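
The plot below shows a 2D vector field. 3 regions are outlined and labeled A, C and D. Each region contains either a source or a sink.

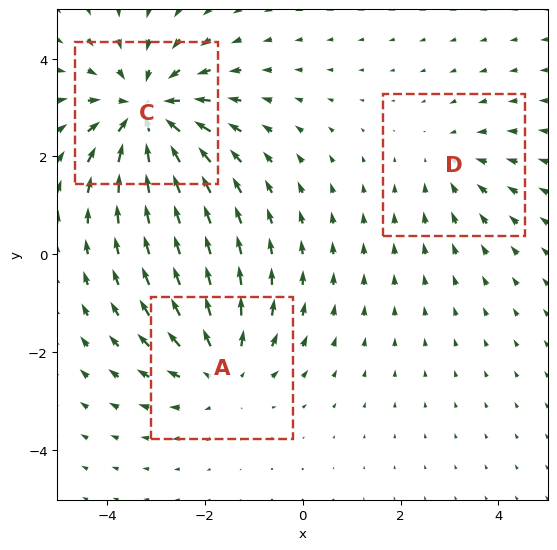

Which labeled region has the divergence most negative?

C

Divergence at each region's feature centre — A: about +3, C: about -4, D: about -2. Region C is most negative.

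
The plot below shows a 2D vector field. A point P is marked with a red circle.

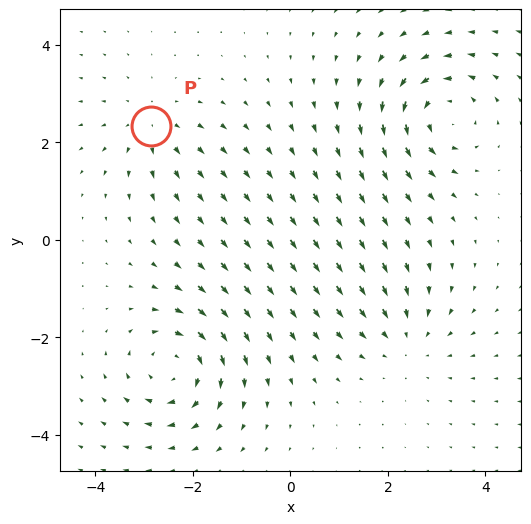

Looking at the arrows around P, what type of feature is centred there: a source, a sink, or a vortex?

At P (-2.9, 2.3) the arrows spread outward. Divergence about +3, curl ≈0 — positive divergence with near-zero curl is a source.

source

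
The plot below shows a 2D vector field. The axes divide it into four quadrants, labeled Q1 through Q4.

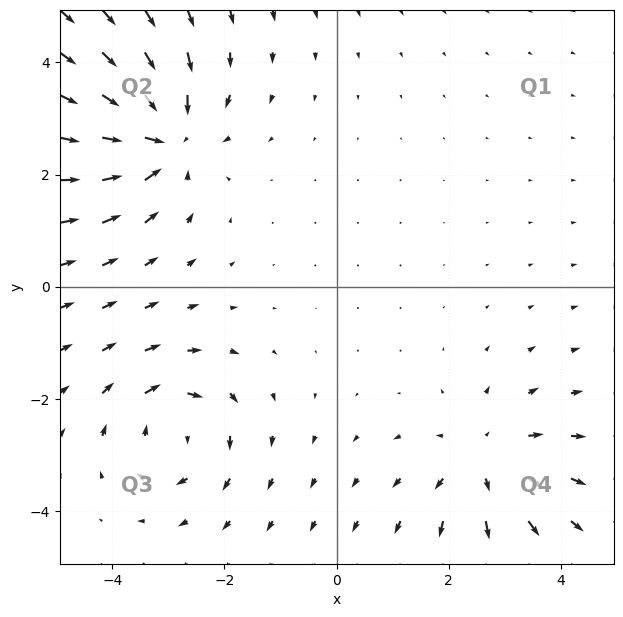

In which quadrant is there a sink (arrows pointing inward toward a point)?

Q2

The sink sits at approximately (-3.1, 2.6), which lies in quadrant Q2. The divergence there is about -4, negative as expected for a sink.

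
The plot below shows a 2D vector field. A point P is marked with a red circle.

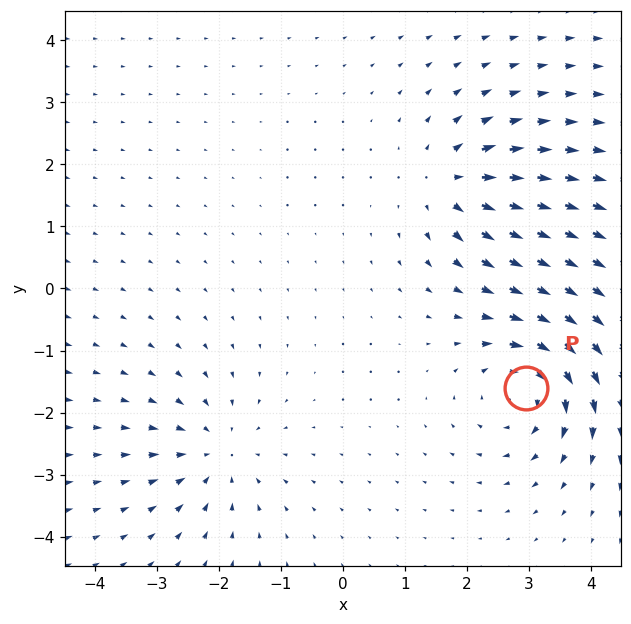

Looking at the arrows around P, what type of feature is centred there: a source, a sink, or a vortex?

vortex

At P (2.9, -1.6) the arrows circulate clockwise. Divergence ≈0, curl about -5 — near-zero divergence with nonzero curl is a vortex.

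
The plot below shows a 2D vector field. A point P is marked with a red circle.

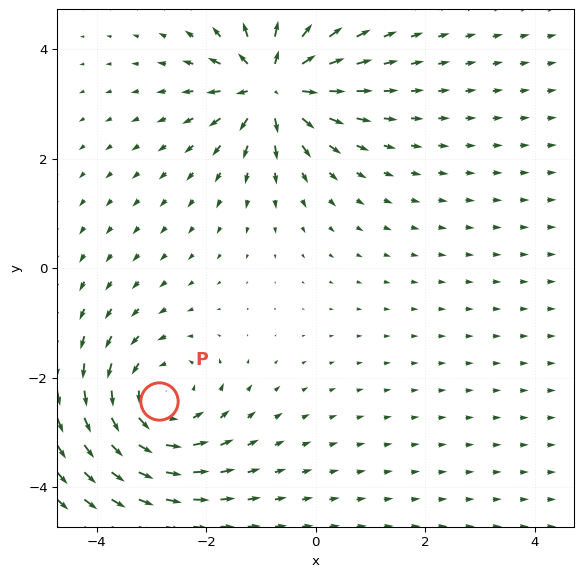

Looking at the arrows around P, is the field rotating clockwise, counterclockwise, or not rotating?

Near P at (-2.9, -2.4) the arrows circulate counterclockwise. The curl (z-component) there is about +4; positive curl means counterclockwise rotation.

counterclockwise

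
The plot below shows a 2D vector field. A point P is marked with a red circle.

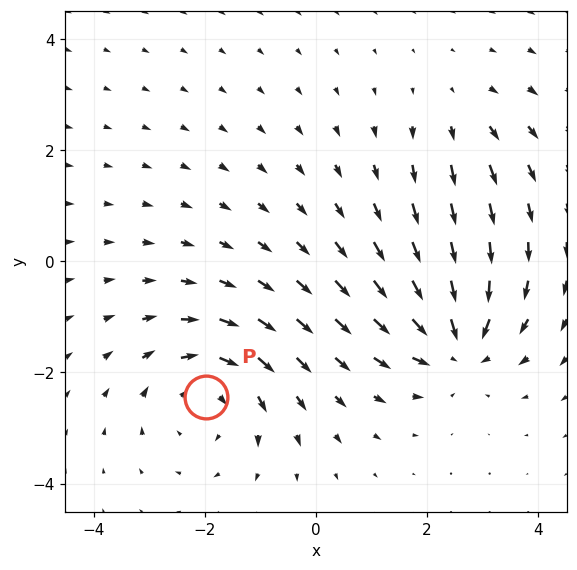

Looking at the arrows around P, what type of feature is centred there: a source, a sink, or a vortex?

At P (-2.0, -2.4) the arrows circulate clockwise. Divergence ≈0, curl about -4 — near-zero divergence with nonzero curl is a vortex.

vortex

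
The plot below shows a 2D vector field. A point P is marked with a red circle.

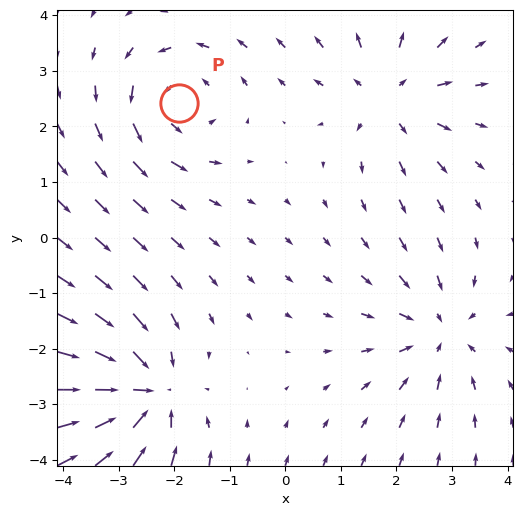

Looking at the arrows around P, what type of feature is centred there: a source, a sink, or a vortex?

vortex

At P (-1.9, 2.4) the arrows circulate counterclockwise. Divergence ≈0, curl about +4 — near-zero divergence with nonzero curl is a vortex.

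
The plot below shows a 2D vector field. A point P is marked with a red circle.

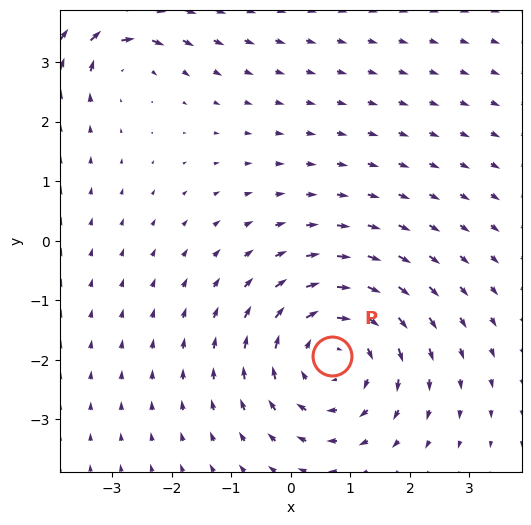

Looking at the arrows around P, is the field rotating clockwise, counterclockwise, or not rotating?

Near P at (0.7, -1.9) the arrows circulate clockwise. The curl (z-component) there is about -3; negative curl means clockwise rotation.

clockwise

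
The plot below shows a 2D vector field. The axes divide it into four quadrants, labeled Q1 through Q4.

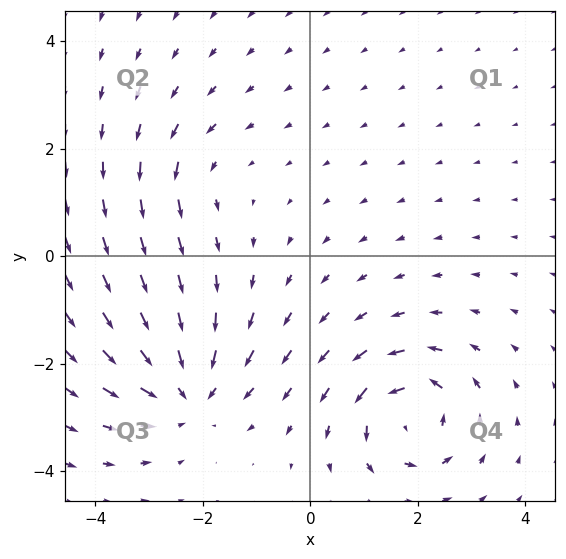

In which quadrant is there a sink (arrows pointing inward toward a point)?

Q3

The sink sits at approximately (-2.3, -2.5), which lies in quadrant Q3. The divergence there is about -5, negative as expected for a sink.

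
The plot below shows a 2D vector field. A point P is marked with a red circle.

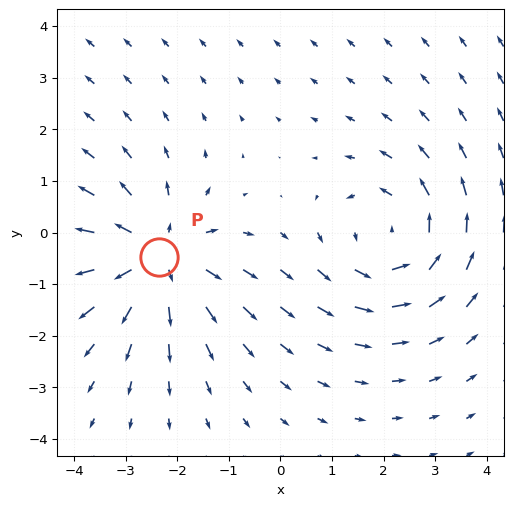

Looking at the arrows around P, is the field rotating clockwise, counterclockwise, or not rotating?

not rotating

Near P at (-2.4, -0.5) the arrows show no circulation. The curl there is ≈0.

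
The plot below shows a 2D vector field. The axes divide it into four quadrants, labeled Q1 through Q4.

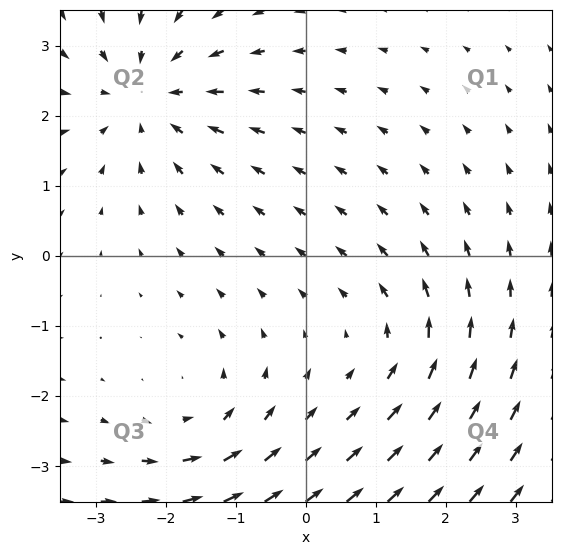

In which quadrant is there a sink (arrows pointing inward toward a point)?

Q2

The sink sits at approximately (-2.3, 2.3), which lies in quadrant Q2. The divergence there is about -4, negative as expected for a sink.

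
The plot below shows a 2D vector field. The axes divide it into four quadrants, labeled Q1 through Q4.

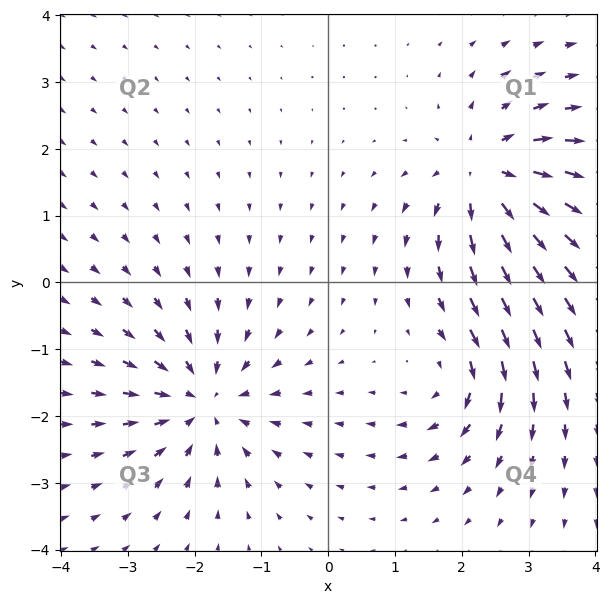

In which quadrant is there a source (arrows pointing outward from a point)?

The source sits at approximately (2.4, 1.6), which lies in quadrant Q1. The divergence there is about +6, positive as expected for a source.

Q1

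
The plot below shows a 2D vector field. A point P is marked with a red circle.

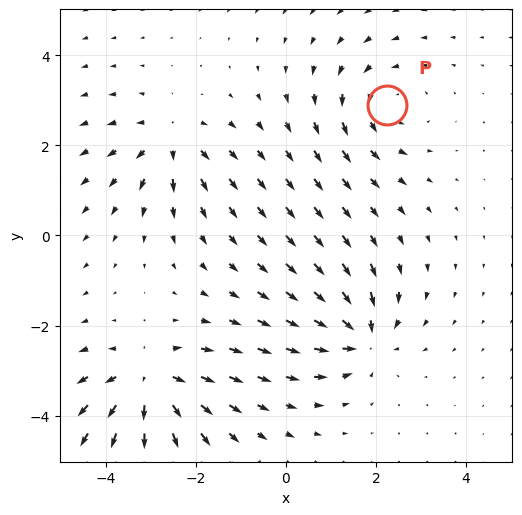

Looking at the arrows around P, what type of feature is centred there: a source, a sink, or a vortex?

At P (2.2, 2.9) the arrows circulate counterclockwise. Divergence ≈0, curl about +3 — near-zero divergence with nonzero curl is a vortex.

vortex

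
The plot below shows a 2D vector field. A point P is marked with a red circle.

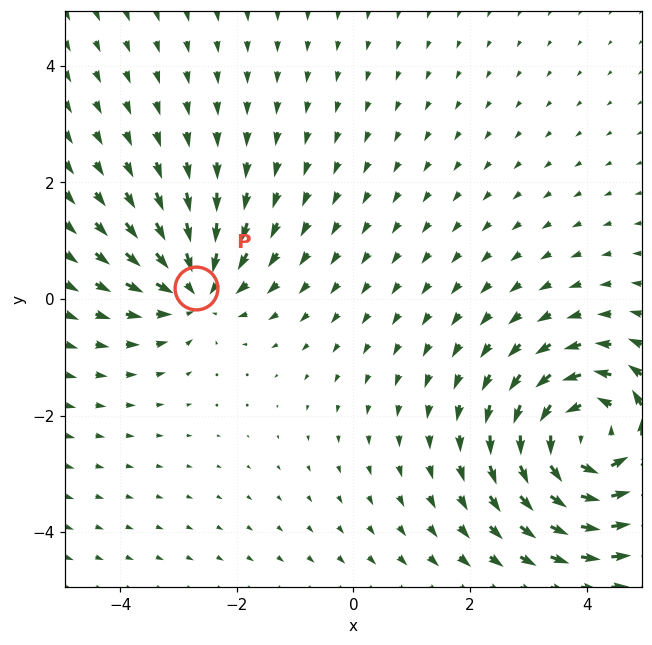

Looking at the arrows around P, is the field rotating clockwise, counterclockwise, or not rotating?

Near P at (-2.7, 0.2) the arrows show no circulation. The curl there is ≈0.

not rotating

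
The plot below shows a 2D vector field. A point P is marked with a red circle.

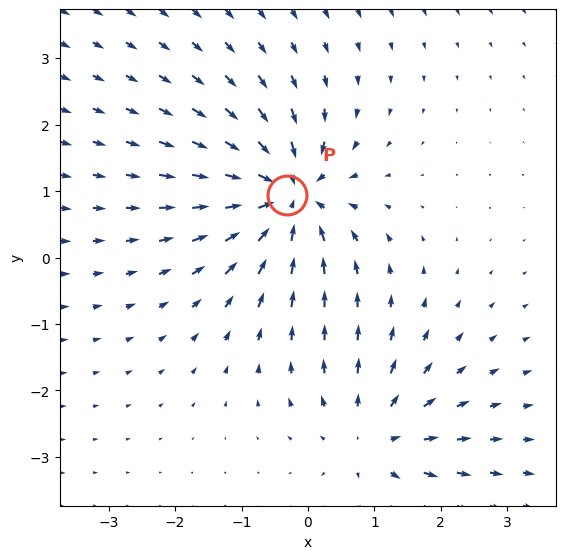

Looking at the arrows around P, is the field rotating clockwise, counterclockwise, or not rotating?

not rotating

Near P at (-0.3, 0.9) the arrows show no circulation. The curl there is ≈0.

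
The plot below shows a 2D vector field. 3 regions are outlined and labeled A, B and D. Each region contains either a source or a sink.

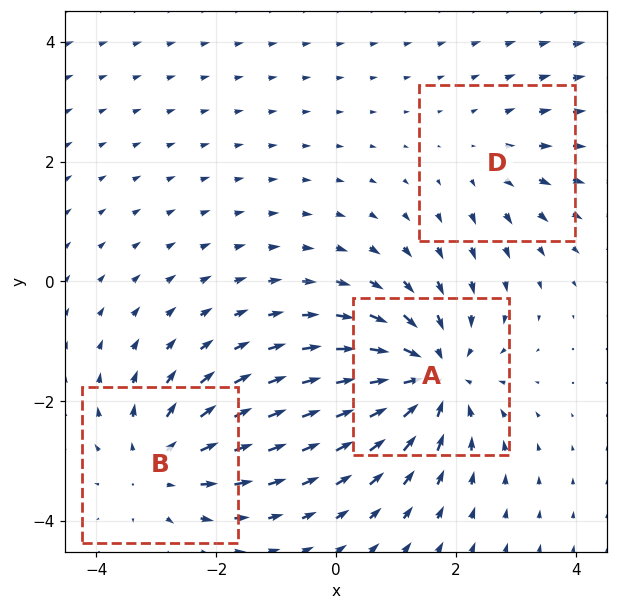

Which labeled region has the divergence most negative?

A

Divergence at each region's feature centre — A: about -5, B: about +3, D: about +2. Region A is most negative.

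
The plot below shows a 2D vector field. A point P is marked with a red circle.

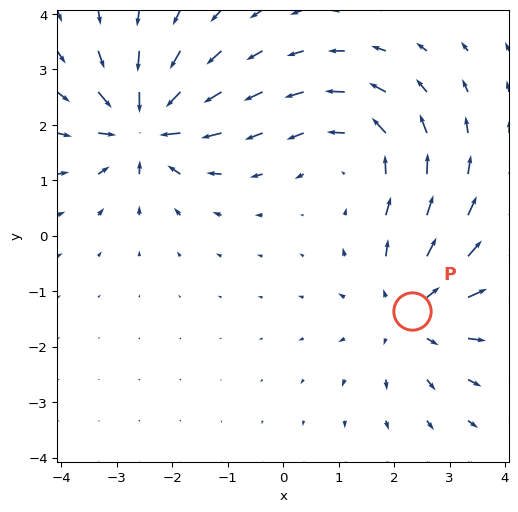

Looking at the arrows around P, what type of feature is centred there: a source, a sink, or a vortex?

source

At P (2.3, -1.3) the arrows spread outward. Divergence about +4, curl ≈0 — positive divergence with near-zero curl is a source.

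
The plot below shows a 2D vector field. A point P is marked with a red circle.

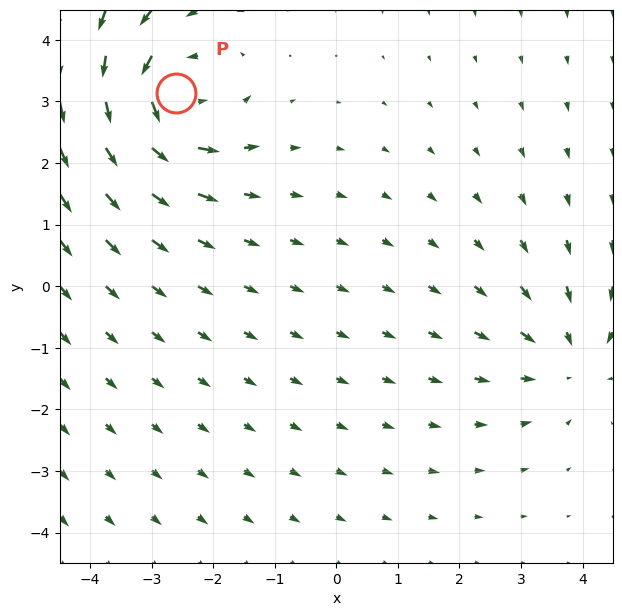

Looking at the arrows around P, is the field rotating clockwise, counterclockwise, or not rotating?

counterclockwise

Near P at (-2.6, 3.1) the arrows circulate counterclockwise. The curl (z-component) there is about +6; positive curl means counterclockwise rotation.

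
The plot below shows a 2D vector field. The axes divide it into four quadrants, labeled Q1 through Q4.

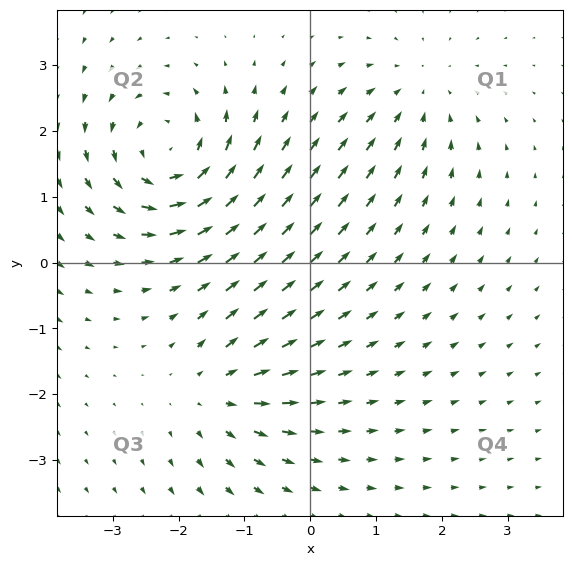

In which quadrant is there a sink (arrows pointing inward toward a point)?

Q1

The sink sits at approximately (1.6, 2.6), which lies in quadrant Q1. The divergence there is about -2, negative as expected for a sink.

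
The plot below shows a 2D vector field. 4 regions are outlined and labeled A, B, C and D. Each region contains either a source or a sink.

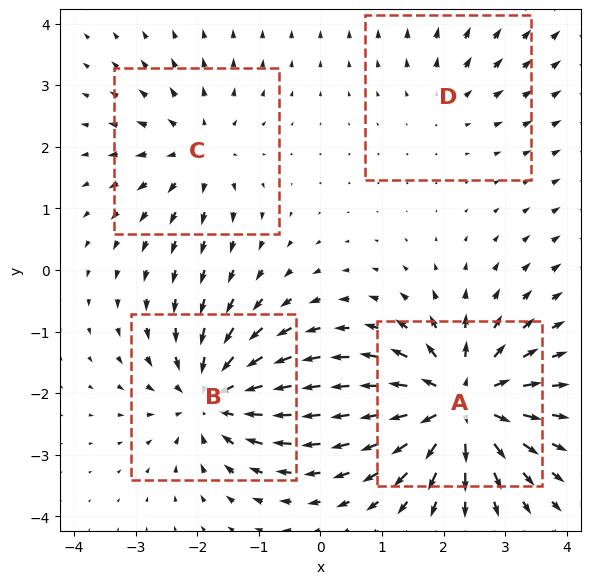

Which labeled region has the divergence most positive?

Divergence at each region's feature centre — A: about +8, B: about -6, C: about +4, D: about +2. Region A is most positive.

A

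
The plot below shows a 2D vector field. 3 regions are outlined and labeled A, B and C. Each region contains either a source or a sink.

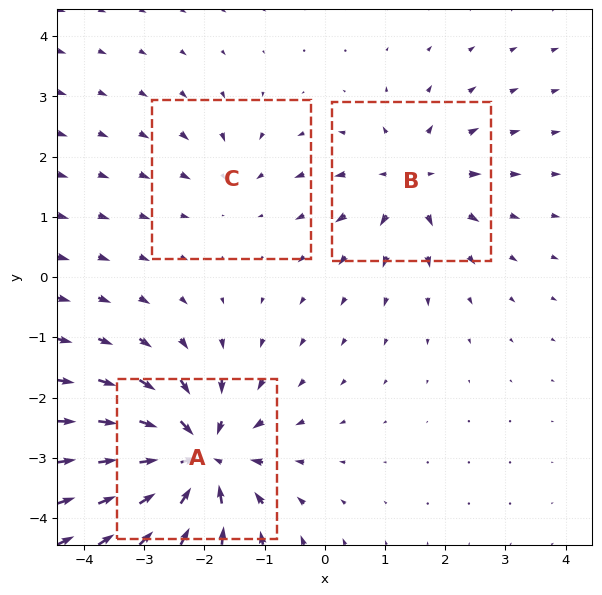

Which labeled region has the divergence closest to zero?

Divergence at each region's feature centre — A: about -6, B: about +3, C: about -2. Region C is closest to zero.

C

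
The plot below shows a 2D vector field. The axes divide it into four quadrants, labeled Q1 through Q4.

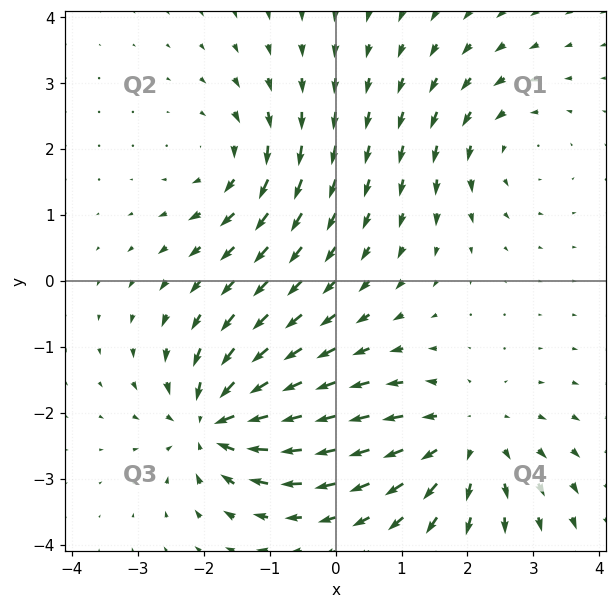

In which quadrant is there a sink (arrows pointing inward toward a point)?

The sink sits at approximately (-1.8, -2.1), which lies in quadrant Q3. The divergence there is about -6, negative as expected for a sink.

Q3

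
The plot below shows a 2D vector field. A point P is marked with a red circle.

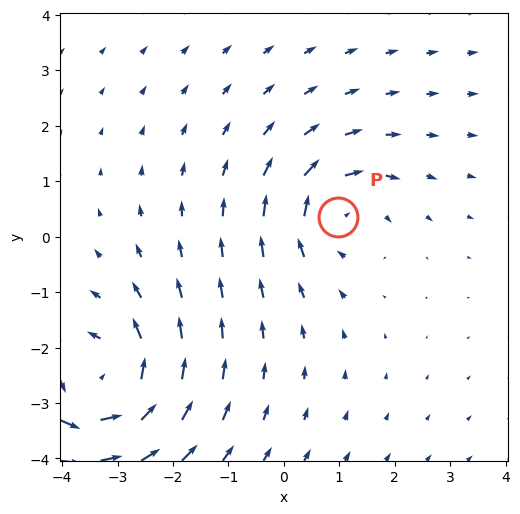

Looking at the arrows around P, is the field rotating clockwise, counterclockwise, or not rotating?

Near P at (1.0, 0.4) the arrows circulate clockwise. The curl (z-component) there is about -3; negative curl means clockwise rotation.

clockwise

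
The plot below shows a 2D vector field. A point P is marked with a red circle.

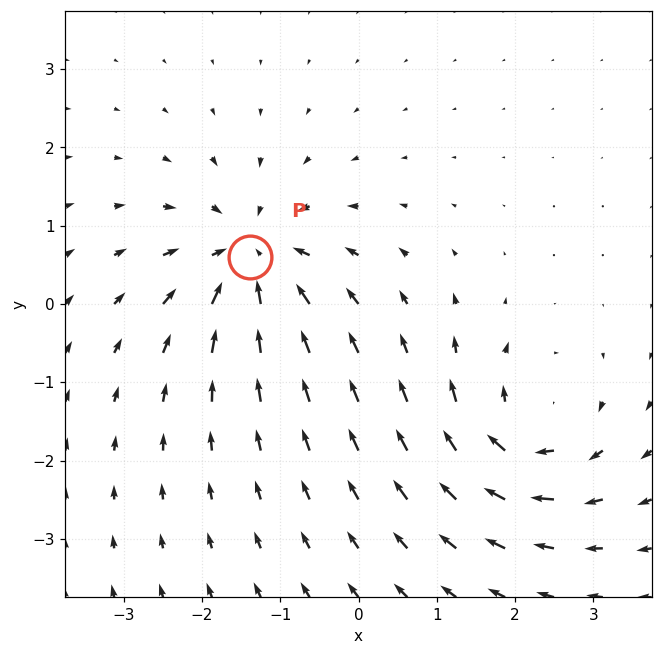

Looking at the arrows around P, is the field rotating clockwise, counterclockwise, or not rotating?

not rotating

Near P at (-1.4, 0.6) the arrows show no circulation. The curl there is ≈0.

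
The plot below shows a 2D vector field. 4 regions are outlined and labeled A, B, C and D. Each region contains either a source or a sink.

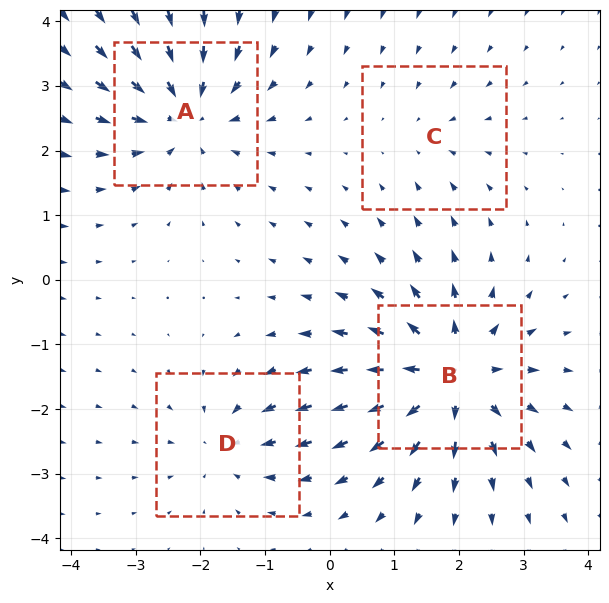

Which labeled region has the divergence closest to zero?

Divergence at each region's feature centre — A: about -6, B: about +7, C: about -2, D: about -4. Region C is closest to zero.

C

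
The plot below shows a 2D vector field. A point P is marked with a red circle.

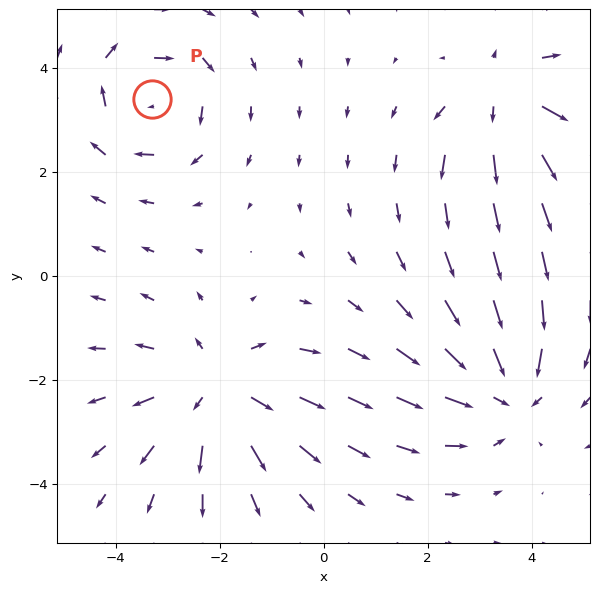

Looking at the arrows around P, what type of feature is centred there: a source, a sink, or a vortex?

vortex

At P (-3.3, 3.4) the arrows circulate clockwise. Divergence ≈0, curl about -4 — near-zero divergence with nonzero curl is a vortex.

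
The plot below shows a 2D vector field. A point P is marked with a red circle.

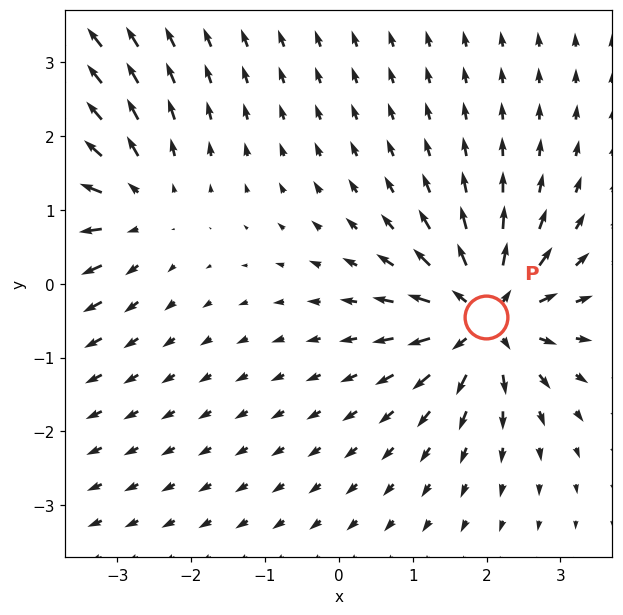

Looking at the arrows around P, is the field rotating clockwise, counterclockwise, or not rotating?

not rotating

Near P at (2.0, -0.5) the arrows show no circulation. The curl there is ≈0.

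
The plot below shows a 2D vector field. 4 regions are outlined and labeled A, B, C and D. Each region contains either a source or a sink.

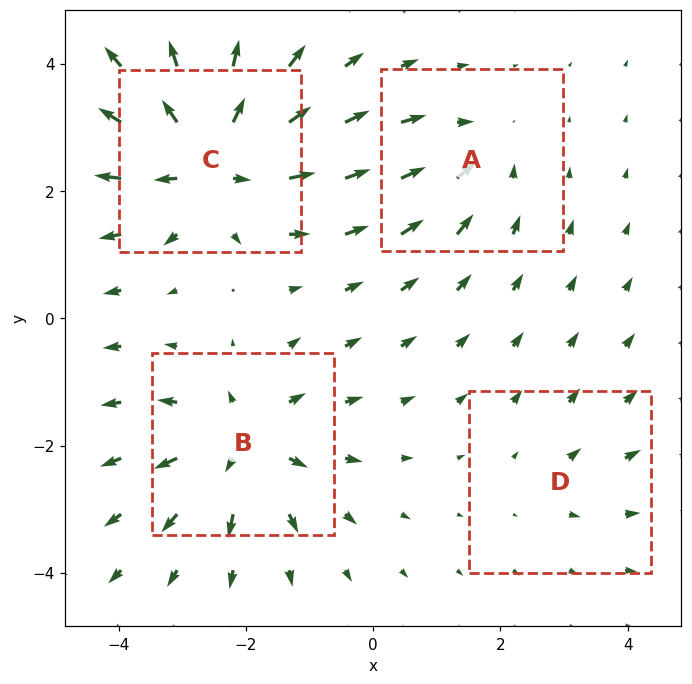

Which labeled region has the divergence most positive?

Divergence at each region's feature centre — A: about -3, B: about +5, C: about +7, D: about +2. Region C is most positive.

C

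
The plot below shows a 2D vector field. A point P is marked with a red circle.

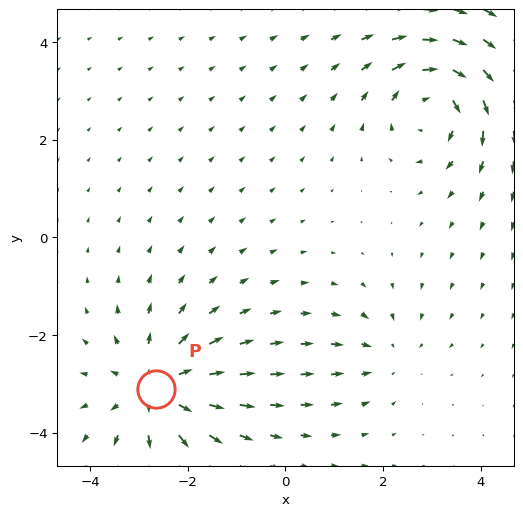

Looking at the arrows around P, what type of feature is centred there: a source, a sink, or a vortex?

At P (-2.7, -3.1) the arrows spread outward. Divergence about +4, curl ≈0 — positive divergence with near-zero curl is a source.

source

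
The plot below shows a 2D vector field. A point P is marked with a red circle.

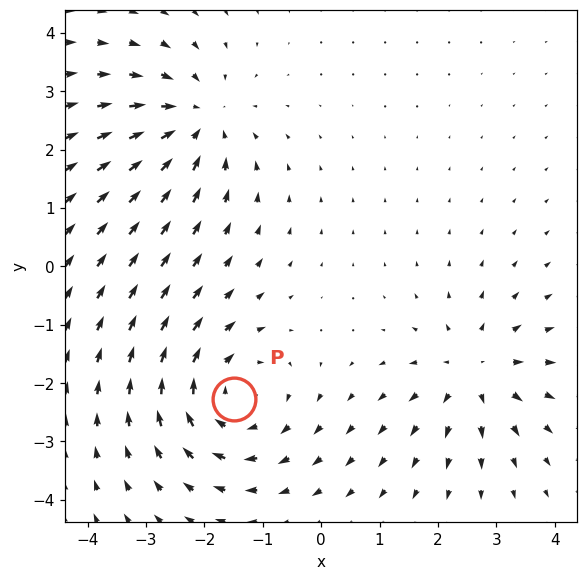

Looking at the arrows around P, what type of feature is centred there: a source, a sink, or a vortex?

At P (-1.5, -2.3) the arrows circulate clockwise. Divergence ≈0, curl about -4 — near-zero divergence with nonzero curl is a vortex.

vortex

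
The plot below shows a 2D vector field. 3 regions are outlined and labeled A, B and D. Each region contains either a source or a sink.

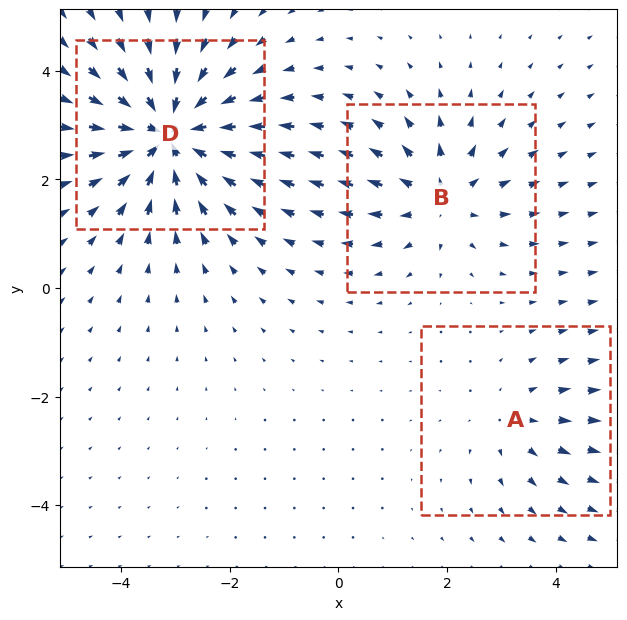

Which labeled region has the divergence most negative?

Divergence at each region's feature centre — A: about +2, B: about +3, D: about -5. Region D is most negative.

D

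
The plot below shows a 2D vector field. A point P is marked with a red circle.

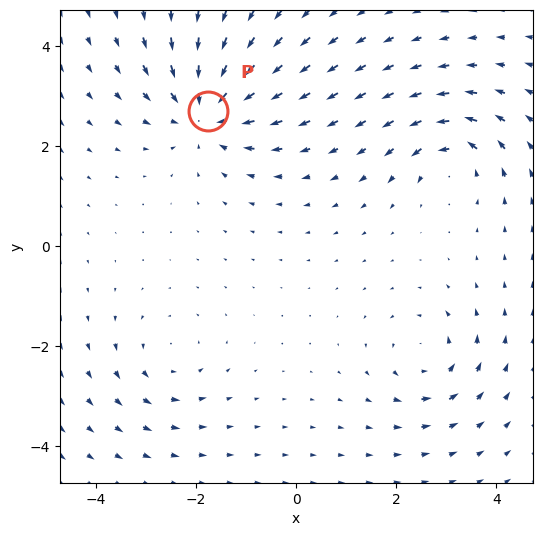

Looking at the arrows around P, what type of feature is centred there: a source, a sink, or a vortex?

At P (-1.8, 2.7) the arrows converge inward. Divergence about -5, curl ≈0 — negative divergence with near-zero curl is a sink.

sink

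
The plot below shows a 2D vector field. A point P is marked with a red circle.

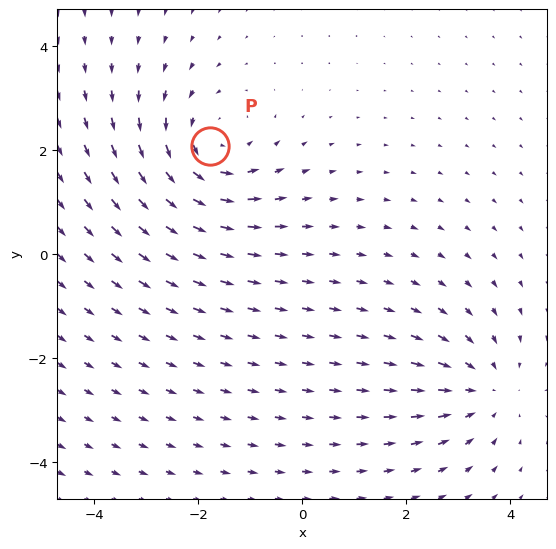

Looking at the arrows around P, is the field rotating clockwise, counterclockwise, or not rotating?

Near P at (-1.8, 2.1) the arrows circulate counterclockwise. The curl (z-component) there is about +4; positive curl means counterclockwise rotation.

counterclockwise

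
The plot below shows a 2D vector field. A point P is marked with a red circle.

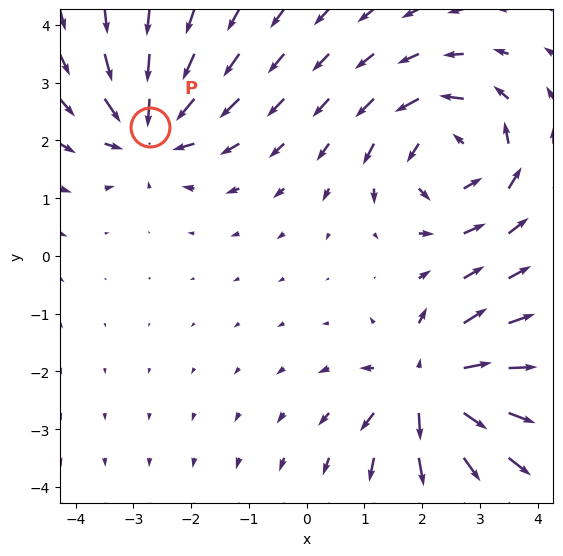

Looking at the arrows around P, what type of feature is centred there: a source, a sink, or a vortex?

sink

At P (-2.7, 2.2) the arrows converge inward. Divergence about -5, curl ≈0 — negative divergence with near-zero curl is a sink.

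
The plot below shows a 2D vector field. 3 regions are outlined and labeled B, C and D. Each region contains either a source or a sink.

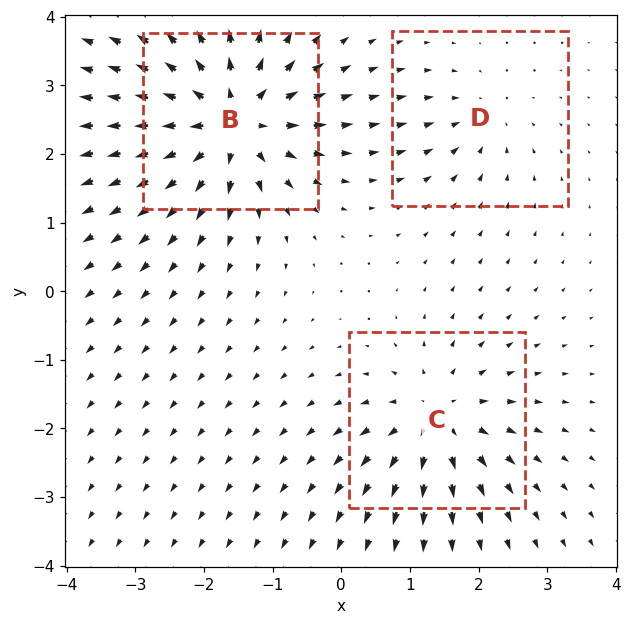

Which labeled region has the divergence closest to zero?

D

Divergence at each region's feature centre — B: about +6, C: about +4, D: about -2. Region D is closest to zero.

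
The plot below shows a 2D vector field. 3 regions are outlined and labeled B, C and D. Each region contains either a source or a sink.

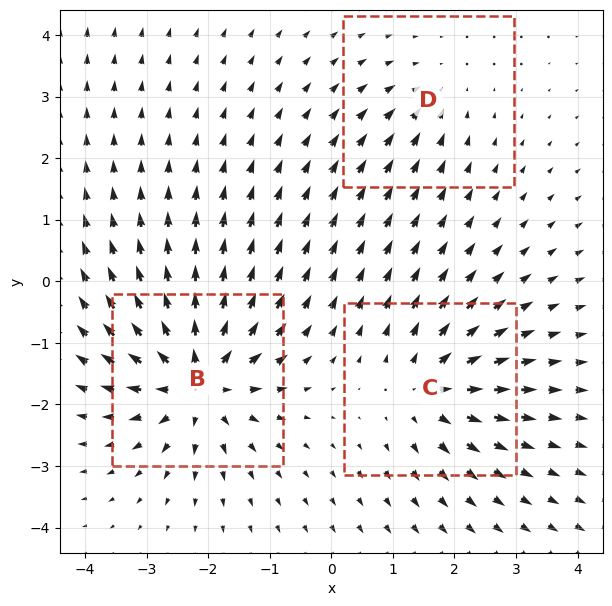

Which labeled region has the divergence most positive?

B

Divergence at each region's feature centre — B: about +6, C: about +4, D: about -2. Region B is most positive.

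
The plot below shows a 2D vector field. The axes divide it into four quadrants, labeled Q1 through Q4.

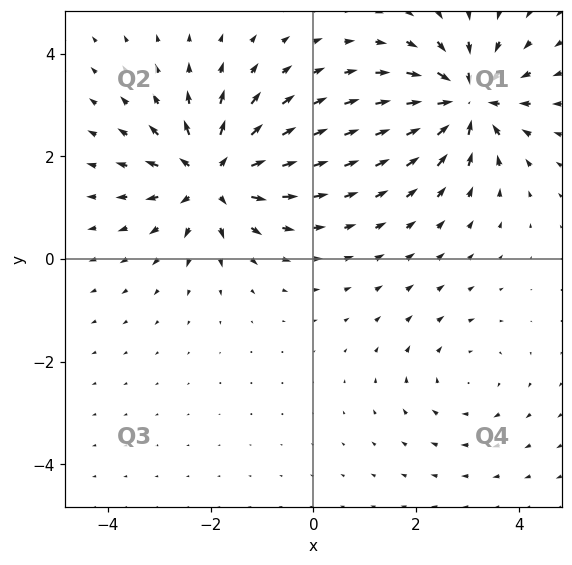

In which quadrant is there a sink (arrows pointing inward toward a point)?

The sink sits at approximately (3.0, 3.1), which lies in quadrant Q1. The divergence there is about -6, negative as expected for a sink.

Q1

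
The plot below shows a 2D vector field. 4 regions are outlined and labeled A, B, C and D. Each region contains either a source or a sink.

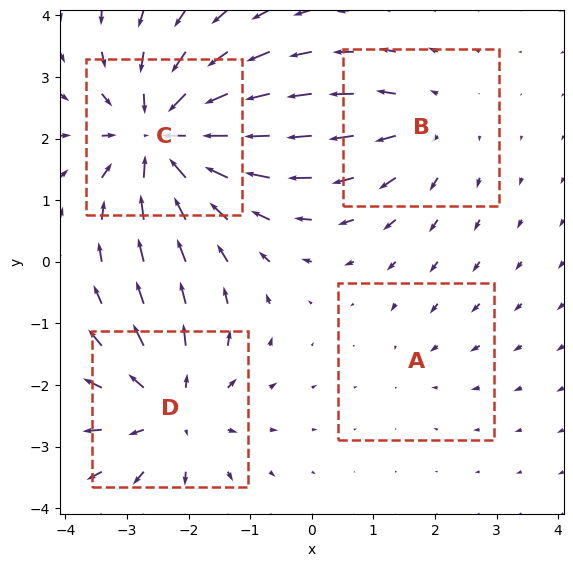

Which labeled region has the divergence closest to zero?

A

Divergence at each region's feature centre — A: about -2, B: about +3, C: about -7, D: about +5. Region A is closest to zero.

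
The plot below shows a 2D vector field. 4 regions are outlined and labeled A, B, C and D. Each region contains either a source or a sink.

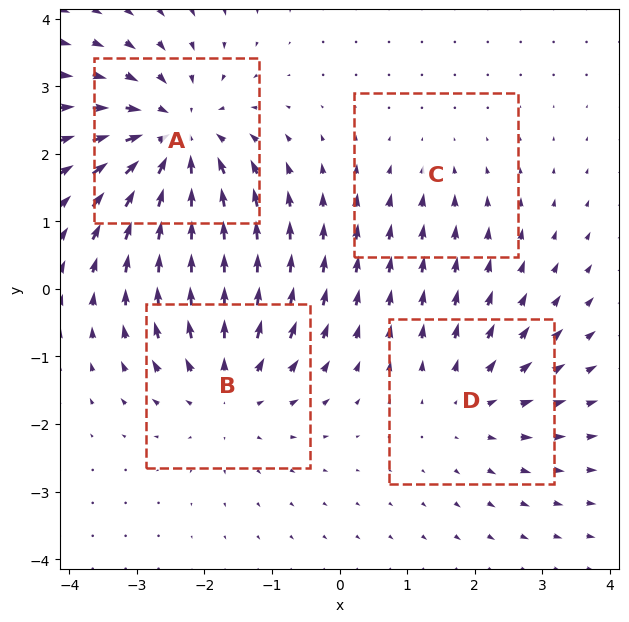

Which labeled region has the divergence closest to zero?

Divergence at each region's feature centre — A: about -6, B: about +4, C: about -2, D: about +3. Region C is closest to zero.

C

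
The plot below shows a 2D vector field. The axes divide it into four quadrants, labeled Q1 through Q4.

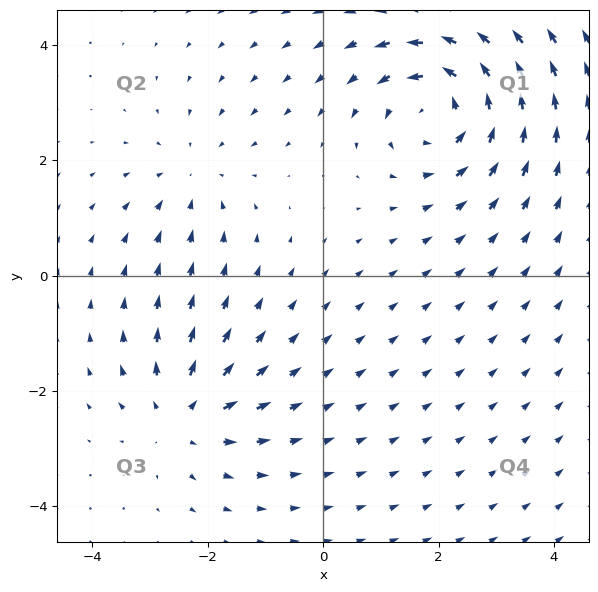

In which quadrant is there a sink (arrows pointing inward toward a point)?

The sink sits at approximately (-2.2, 1.7), which lies in quadrant Q2. The divergence there is about -2, negative as expected for a sink.

Q2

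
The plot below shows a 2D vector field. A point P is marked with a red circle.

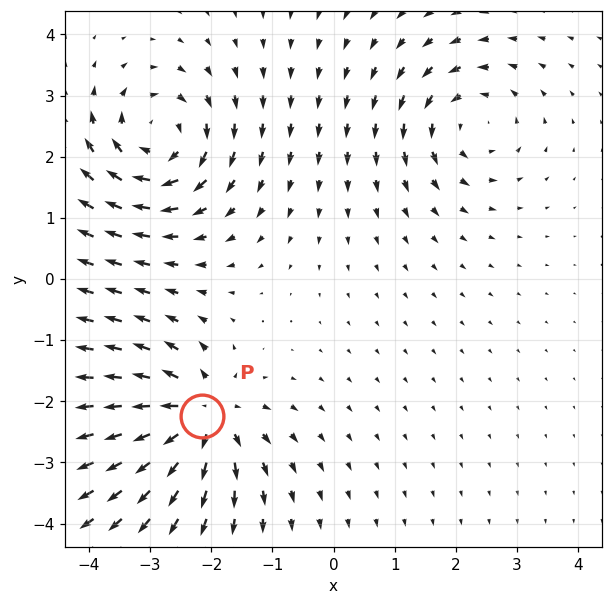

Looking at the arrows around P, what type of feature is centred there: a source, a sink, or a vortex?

source

At P (-2.2, -2.2) the arrows spread outward. Divergence about +6, curl ≈0 — positive divergence with near-zero curl is a source.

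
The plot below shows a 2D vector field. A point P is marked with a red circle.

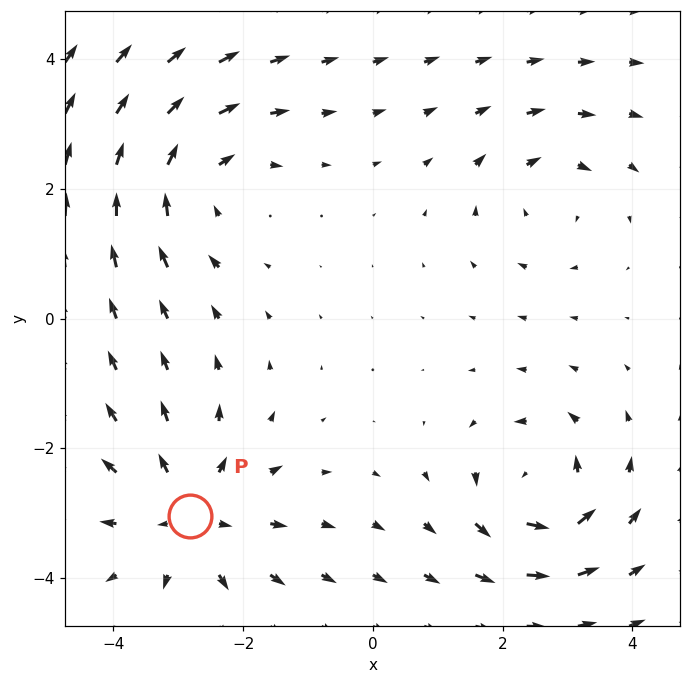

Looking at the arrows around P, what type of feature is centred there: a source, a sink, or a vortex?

At P (-2.8, -3.0) the arrows spread outward. Divergence about +4, curl ≈0 — positive divergence with near-zero curl is a source.

source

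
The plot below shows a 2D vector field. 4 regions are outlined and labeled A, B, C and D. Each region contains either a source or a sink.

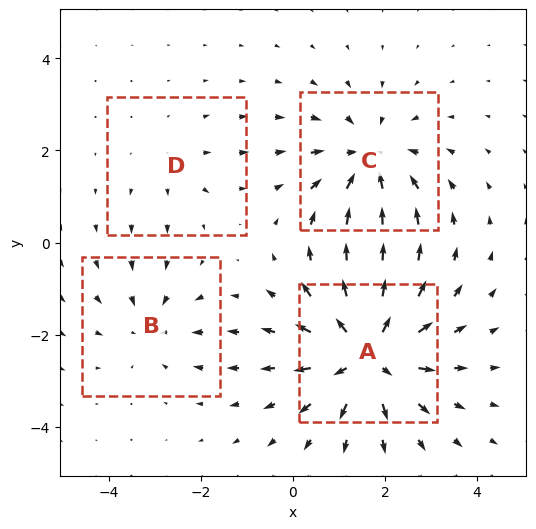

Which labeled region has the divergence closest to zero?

D

Divergence at each region's feature centre — A: about +6, B: about -3, C: about -5, D: about +2. Region D is closest to zero.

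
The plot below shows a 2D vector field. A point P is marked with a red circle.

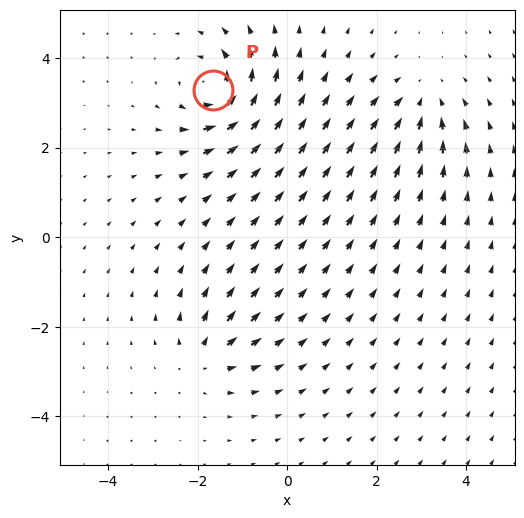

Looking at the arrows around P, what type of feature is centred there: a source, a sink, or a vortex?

vortex

At P (-1.6, 3.3) the arrows circulate counterclockwise. Divergence ≈0, curl about +7 — near-zero divergence with nonzero curl is a vortex.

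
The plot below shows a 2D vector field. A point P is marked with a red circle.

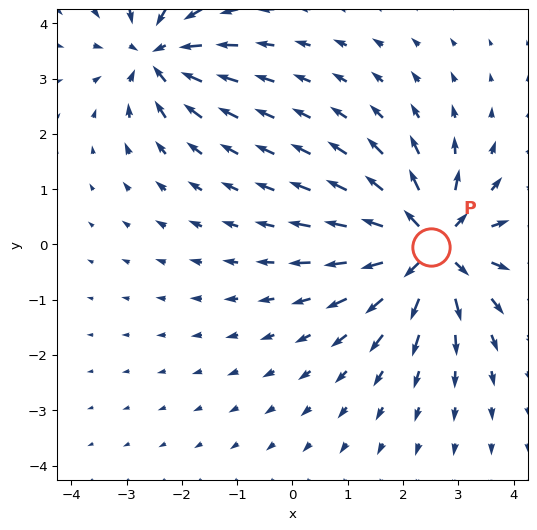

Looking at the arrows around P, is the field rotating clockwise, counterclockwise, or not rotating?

Near P at (2.5, -0.0) the arrows show no circulation. The curl there is ≈0.

not rotating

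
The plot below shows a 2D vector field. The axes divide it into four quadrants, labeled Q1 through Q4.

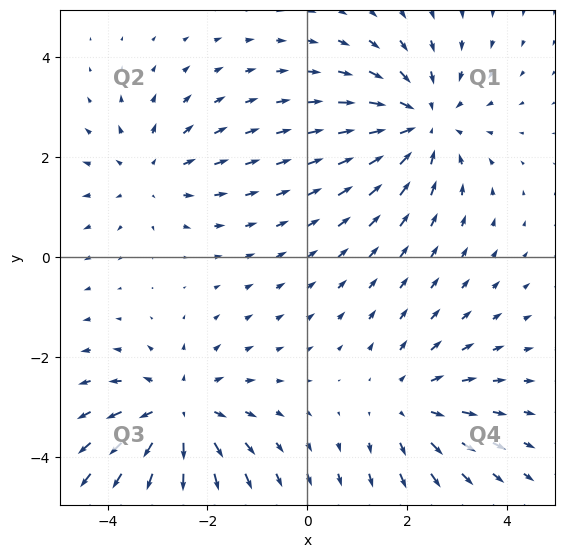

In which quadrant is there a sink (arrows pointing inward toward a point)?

Q1

The sink sits at approximately (2.3, 2.7), which lies in quadrant Q1. The divergence there is about -4, negative as expected for a sink.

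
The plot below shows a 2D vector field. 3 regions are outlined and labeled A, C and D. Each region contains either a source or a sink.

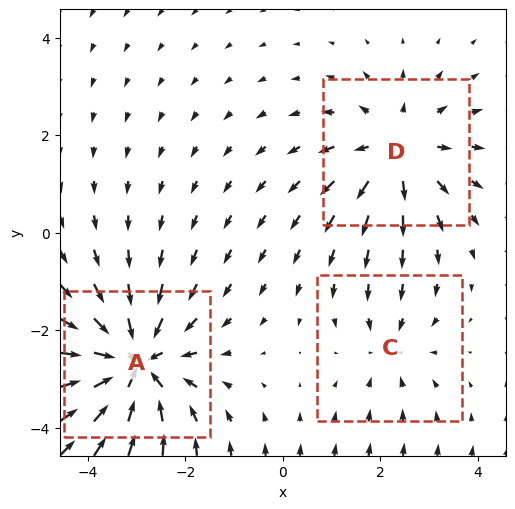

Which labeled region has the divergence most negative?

Divergence at each region's feature centre — A: about -5, C: about -2, D: about +3. Region A is most negative.

A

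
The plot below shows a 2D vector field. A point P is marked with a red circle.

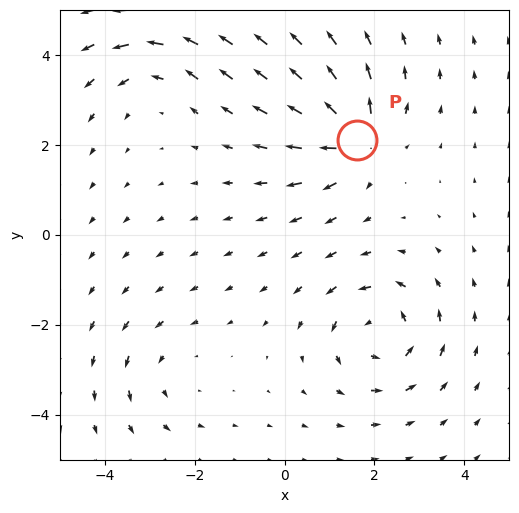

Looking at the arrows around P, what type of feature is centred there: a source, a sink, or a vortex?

source

At P (1.6, 2.1) the arrows spread outward. Divergence about +6, curl ≈0 — positive divergence with near-zero curl is a source.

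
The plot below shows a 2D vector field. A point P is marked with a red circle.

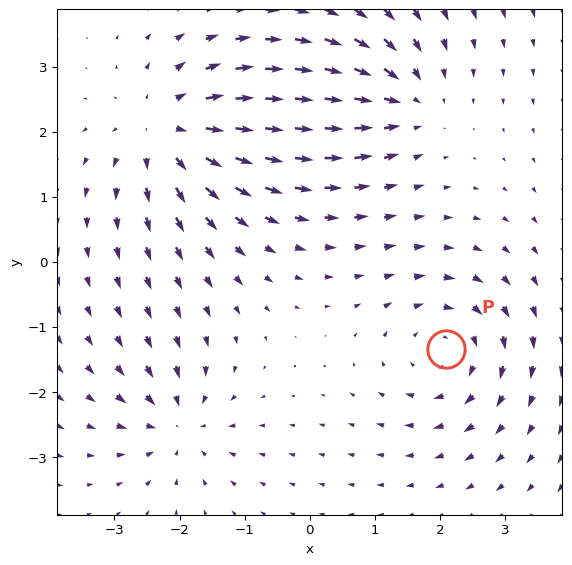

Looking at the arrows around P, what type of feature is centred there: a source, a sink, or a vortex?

vortex

At P (2.1, -1.3) the arrows circulate clockwise. Divergence ≈0, curl about -4 — near-zero divergence with nonzero curl is a vortex.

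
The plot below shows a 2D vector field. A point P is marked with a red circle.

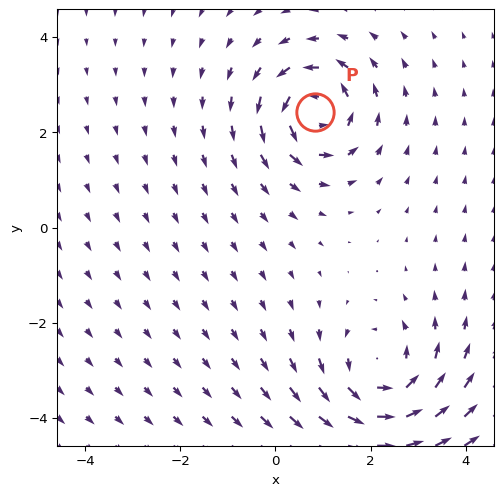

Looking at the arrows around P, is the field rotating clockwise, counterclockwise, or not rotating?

Near P at (0.8, 2.4) the arrows circulate counterclockwise. The curl (z-component) there is about +6; positive curl means counterclockwise rotation.

counterclockwise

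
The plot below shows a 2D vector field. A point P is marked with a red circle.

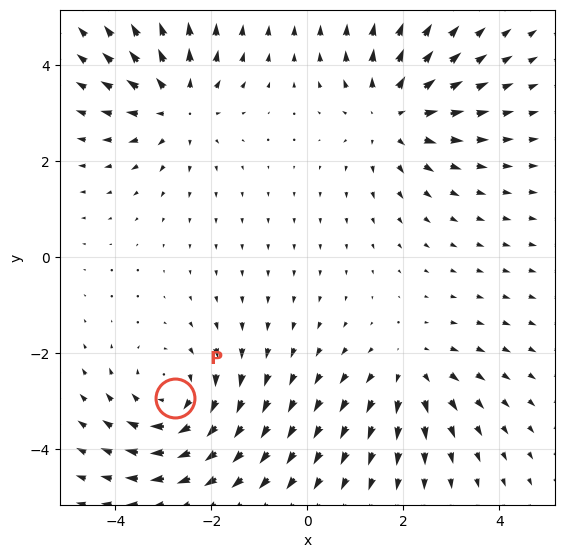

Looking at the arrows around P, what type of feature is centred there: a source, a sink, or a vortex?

vortex

At P (-2.8, -2.9) the arrows circulate clockwise. Divergence ≈0, curl about -4 — near-zero divergence with nonzero curl is a vortex.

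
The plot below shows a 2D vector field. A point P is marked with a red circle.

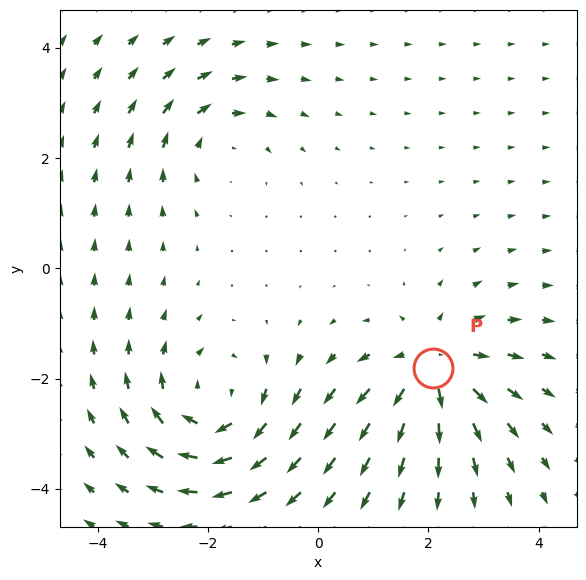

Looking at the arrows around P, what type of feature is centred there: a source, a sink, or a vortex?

At P (2.1, -1.8) the arrows spread outward. Divergence about +5, curl ≈0 — positive divergence with near-zero curl is a source.

source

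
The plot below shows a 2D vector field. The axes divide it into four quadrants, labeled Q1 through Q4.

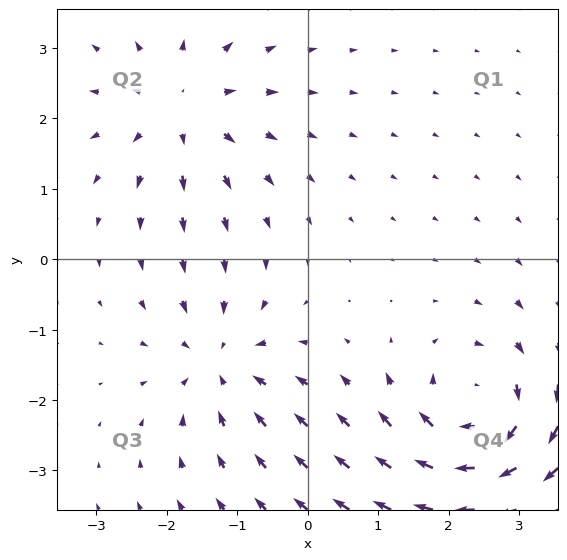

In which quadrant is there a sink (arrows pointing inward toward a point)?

Q3

The sink sits at approximately (-1.2, -1.5), which lies in quadrant Q3. The divergence there is about -3, negative as expected for a sink.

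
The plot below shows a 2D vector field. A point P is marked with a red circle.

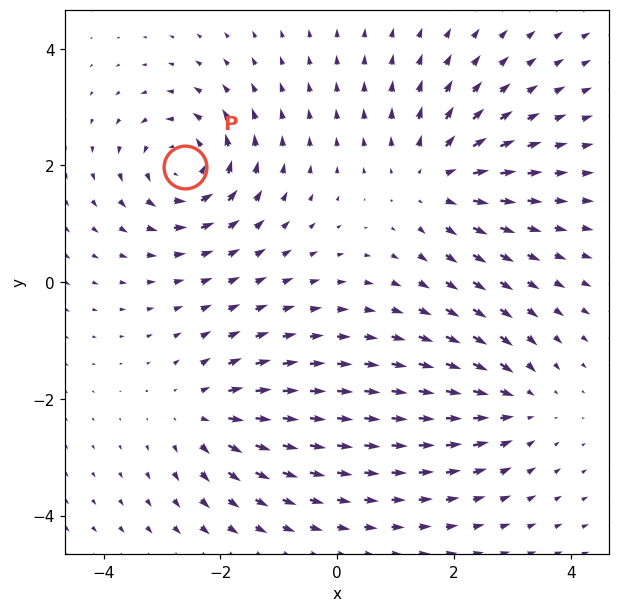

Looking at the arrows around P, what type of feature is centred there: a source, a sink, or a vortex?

vortex

At P (-2.6, 2.0) the arrows circulate counterclockwise. Divergence ≈0, curl about +5 — near-zero divergence with nonzero curl is a vortex.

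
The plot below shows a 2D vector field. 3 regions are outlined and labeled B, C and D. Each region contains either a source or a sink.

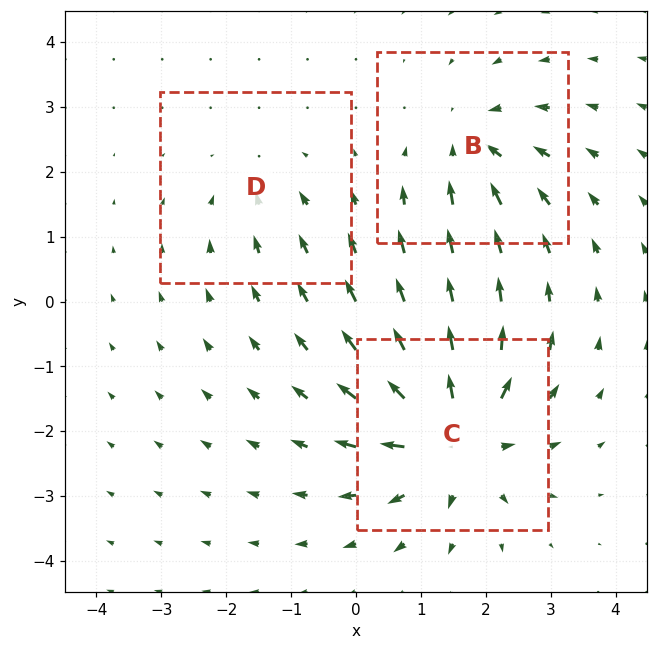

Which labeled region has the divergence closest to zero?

Divergence at each region's feature centre — B: about -4, C: about +6, D: about -2. Region D is closest to zero.

D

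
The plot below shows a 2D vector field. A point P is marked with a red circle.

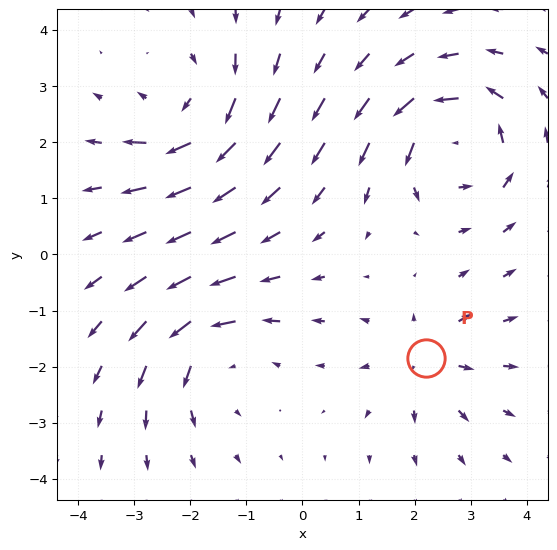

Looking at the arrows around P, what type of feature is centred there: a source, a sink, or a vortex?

source

At P (2.2, -1.9) the arrows spread outward. Divergence about +3, curl ≈0 — positive divergence with near-zero curl is a source.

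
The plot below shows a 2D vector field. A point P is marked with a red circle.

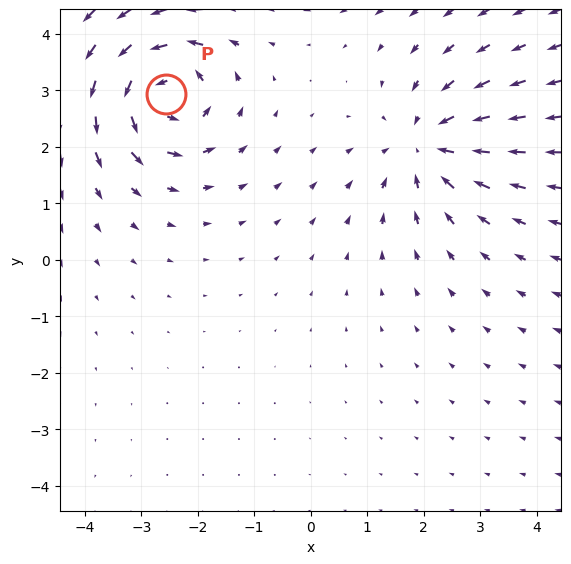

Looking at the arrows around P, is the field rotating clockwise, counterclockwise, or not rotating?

Near P at (-2.6, 2.9) the arrows circulate counterclockwise. The curl (z-component) there is about +6; positive curl means counterclockwise rotation.

counterclockwise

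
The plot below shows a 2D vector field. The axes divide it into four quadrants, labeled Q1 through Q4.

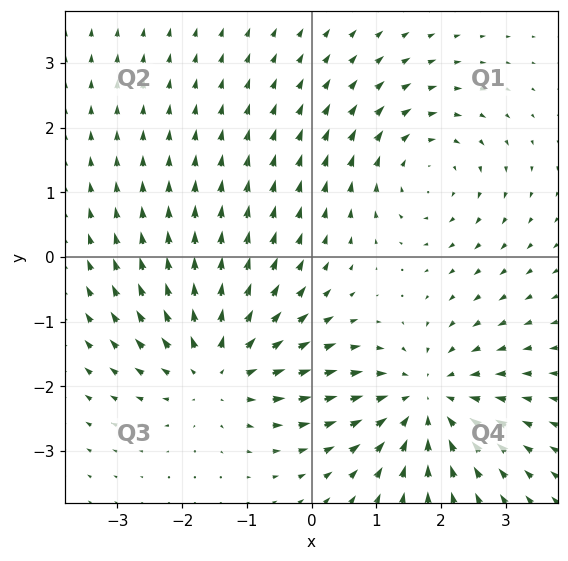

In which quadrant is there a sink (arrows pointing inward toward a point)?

Q4

The sink sits at approximately (1.8, -2.2), which lies in quadrant Q4. The divergence there is about -3, negative as expected for a sink.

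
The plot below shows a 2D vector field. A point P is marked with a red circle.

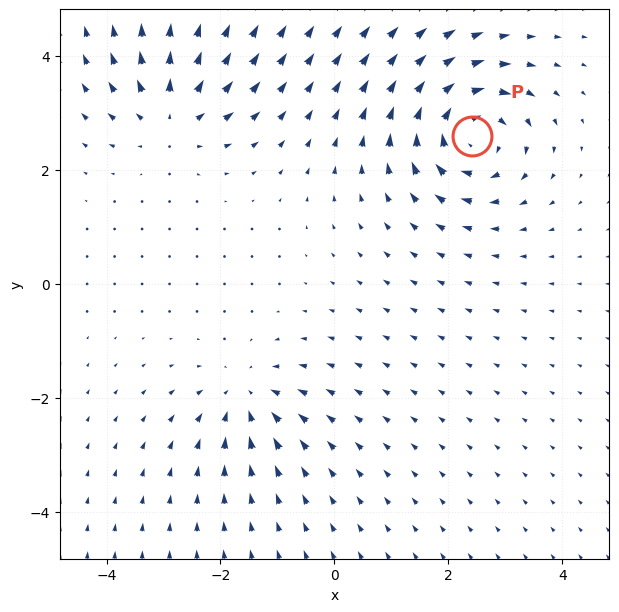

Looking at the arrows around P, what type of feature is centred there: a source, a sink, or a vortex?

vortex

At P (2.4, 2.6) the arrows circulate clockwise. Divergence ≈0, curl about -6 — near-zero divergence with nonzero curl is a vortex.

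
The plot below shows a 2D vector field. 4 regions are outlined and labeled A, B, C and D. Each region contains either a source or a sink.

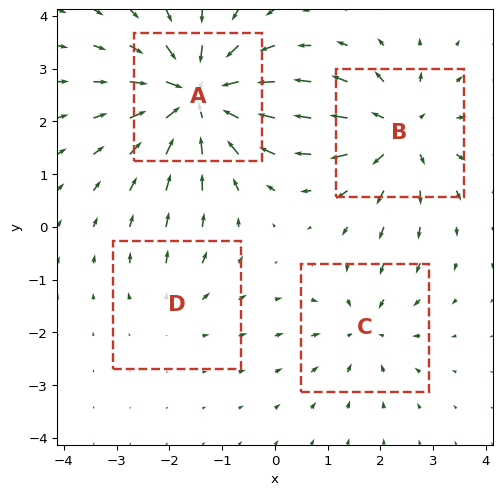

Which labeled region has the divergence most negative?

Divergence at each region's feature centre — A: about -7, B: about +5, C: about -3, D: about +2. Region A is most negative.

A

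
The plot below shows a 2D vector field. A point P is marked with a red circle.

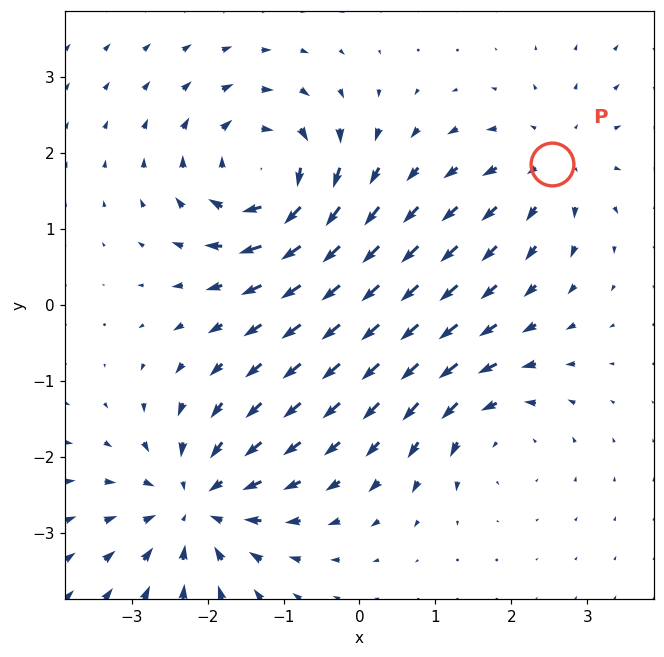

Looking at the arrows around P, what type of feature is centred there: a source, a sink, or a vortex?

source

At P (2.5, 1.9) the arrows spread outward. Divergence about +4, curl ≈0 — positive divergence with near-zero curl is a source.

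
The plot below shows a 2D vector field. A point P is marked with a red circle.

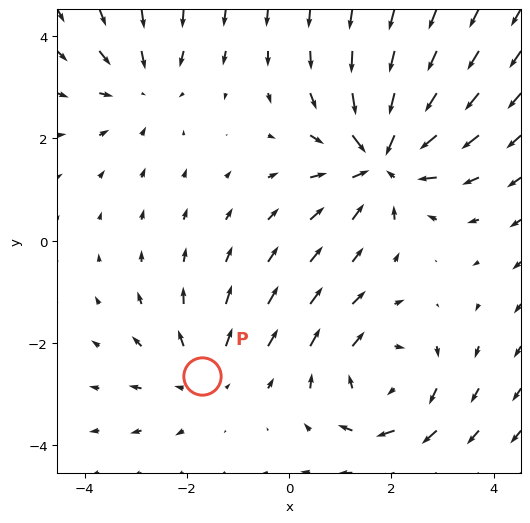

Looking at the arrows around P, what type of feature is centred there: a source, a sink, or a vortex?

source

At P (-1.7, -2.7) the arrows spread outward. Divergence about +2, curl ≈0 — positive divergence with near-zero curl is a source.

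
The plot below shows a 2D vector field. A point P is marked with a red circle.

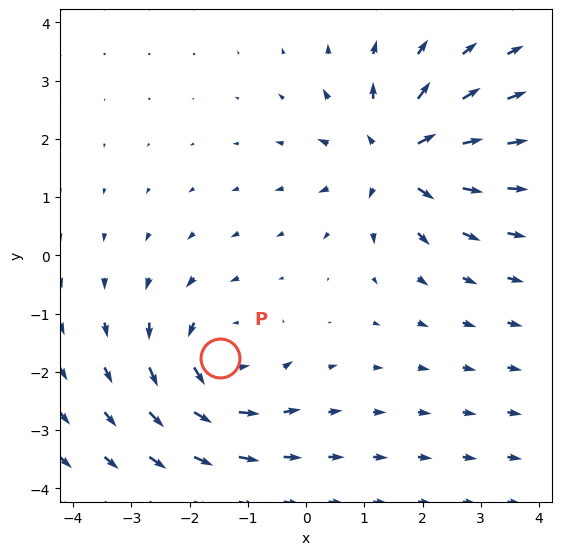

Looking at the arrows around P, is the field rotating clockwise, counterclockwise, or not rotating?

counterclockwise

Near P at (-1.5, -1.8) the arrows circulate counterclockwise. The curl (z-component) there is about +3; positive curl means counterclockwise rotation.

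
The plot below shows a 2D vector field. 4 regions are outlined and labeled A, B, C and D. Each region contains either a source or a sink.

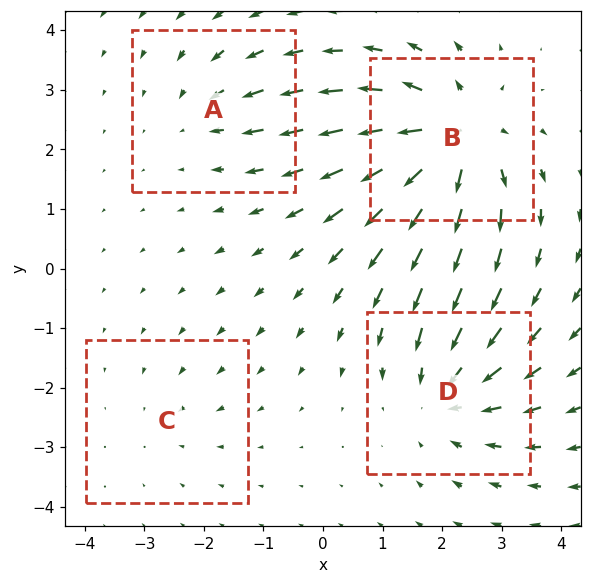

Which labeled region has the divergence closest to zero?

Divergence at each region's feature centre — A: about -3, B: about +7, C: about -2, D: about -5. Region C is closest to zero.

C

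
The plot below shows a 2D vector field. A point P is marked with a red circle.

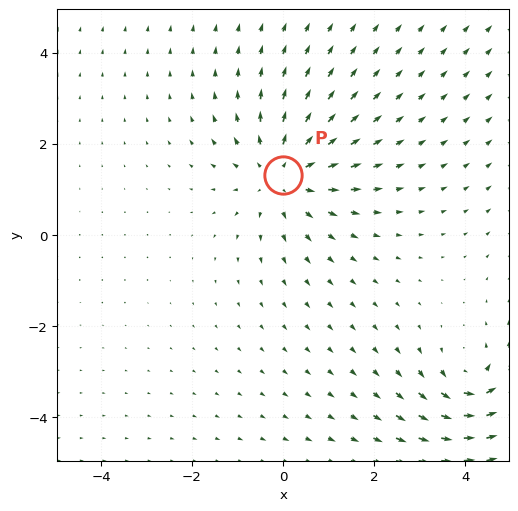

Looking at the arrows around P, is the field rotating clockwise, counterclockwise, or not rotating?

Near P at (-0.0, 1.3) the arrows show no circulation. The curl there is ≈0.

not rotating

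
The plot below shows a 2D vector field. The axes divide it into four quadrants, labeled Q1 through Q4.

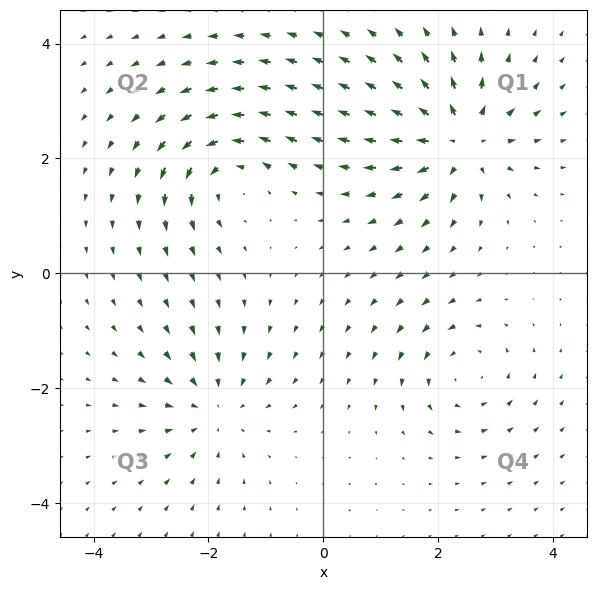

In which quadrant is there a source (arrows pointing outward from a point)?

The source sits at approximately (2.4, 2.3), which lies in quadrant Q1. The divergence there is about +7, positive as expected for a source.

Q1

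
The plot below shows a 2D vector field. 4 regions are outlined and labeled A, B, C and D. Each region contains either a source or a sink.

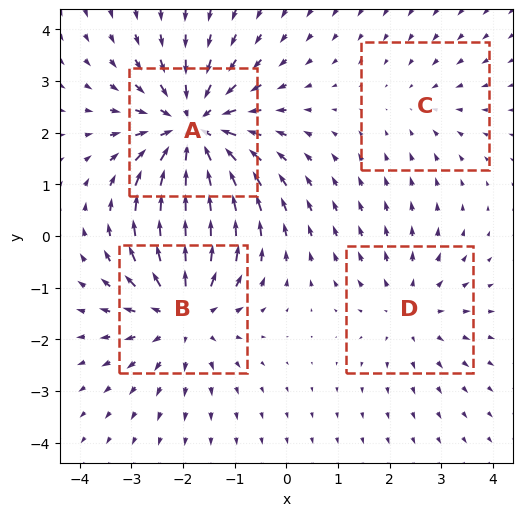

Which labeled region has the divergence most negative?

Divergence at each region's feature centre — A: about -6, B: about +5, C: about -2, D: about +3. Region A is most negative.

A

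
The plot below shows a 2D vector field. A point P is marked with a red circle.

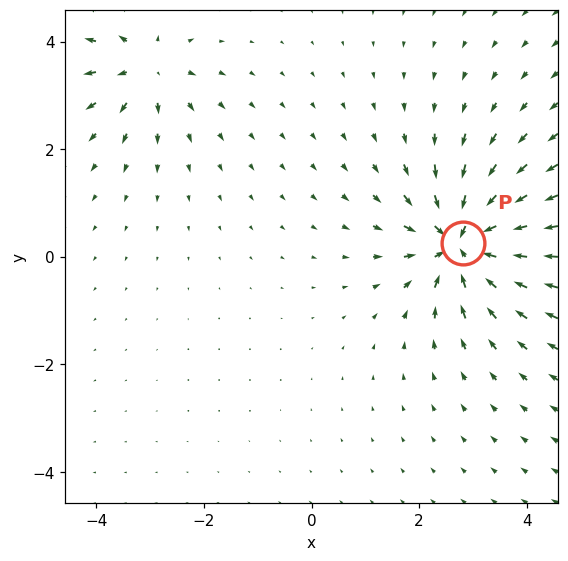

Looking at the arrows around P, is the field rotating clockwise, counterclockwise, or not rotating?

Near P at (2.8, 0.3) the arrows show no circulation. The curl there is ≈0.

not rotating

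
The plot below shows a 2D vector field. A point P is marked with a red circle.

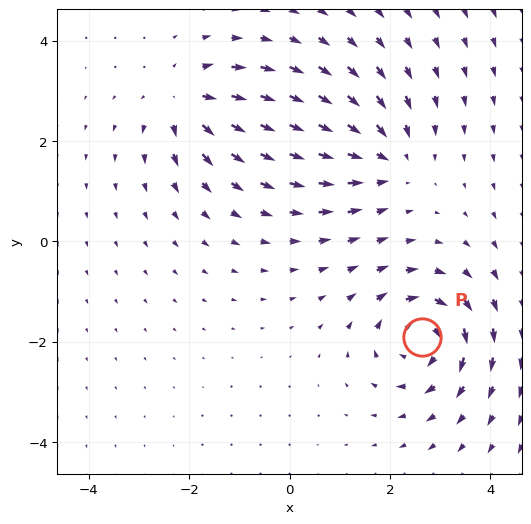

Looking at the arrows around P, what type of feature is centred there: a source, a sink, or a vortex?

At P (2.6, -1.9) the arrows circulate clockwise. Divergence ≈0, curl about -6 — near-zero divergence with nonzero curl is a vortex.

vortex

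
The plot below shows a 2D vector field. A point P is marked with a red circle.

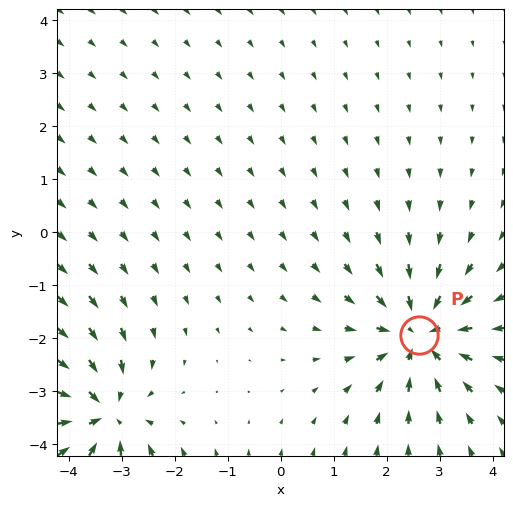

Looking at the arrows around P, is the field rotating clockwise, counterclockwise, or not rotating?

not rotating

Near P at (2.6, -1.9) the arrows show no circulation. The curl there is ≈0.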